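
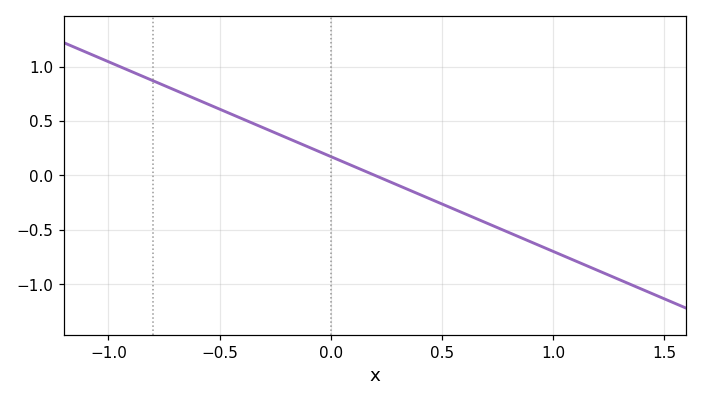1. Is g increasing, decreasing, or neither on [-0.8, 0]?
decreasing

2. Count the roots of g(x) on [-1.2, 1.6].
1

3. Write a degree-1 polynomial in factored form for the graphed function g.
y = -0.87(x - 0.2)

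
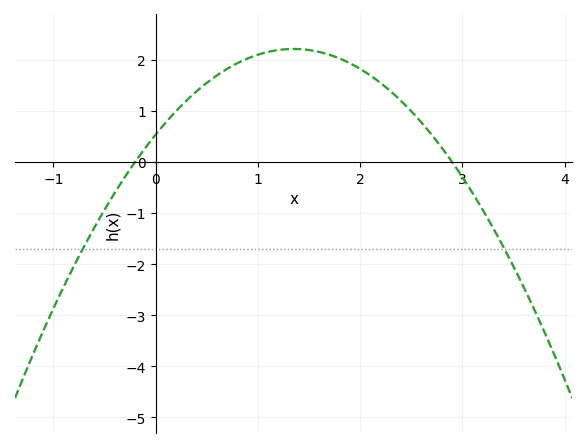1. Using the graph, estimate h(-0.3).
-0.294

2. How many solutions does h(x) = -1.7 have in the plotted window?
2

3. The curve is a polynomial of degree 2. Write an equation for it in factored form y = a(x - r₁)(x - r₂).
y = -0.92(x + 0.2)(x - 2.9)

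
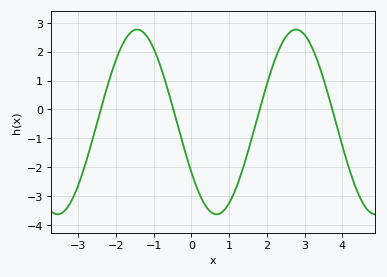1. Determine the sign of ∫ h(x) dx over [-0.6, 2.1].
negative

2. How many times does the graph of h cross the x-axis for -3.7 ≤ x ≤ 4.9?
4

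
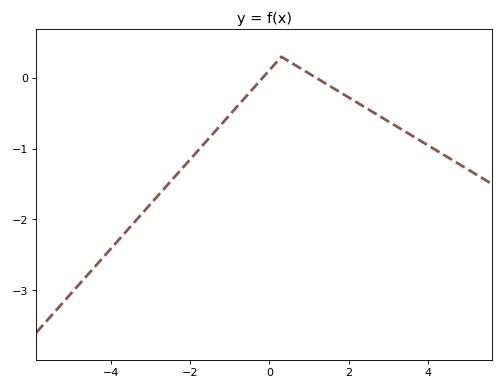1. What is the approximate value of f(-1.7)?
-0.959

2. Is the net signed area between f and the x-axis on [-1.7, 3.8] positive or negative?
negative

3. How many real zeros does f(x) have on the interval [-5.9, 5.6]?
2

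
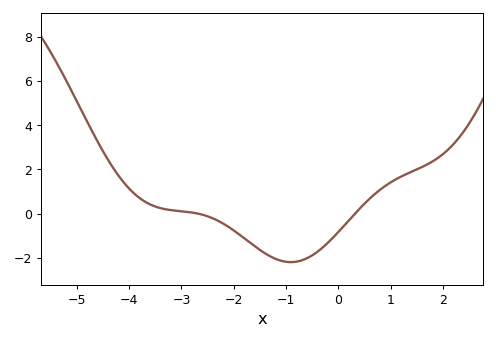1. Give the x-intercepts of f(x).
-2.6, 0.4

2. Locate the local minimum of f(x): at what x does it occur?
-1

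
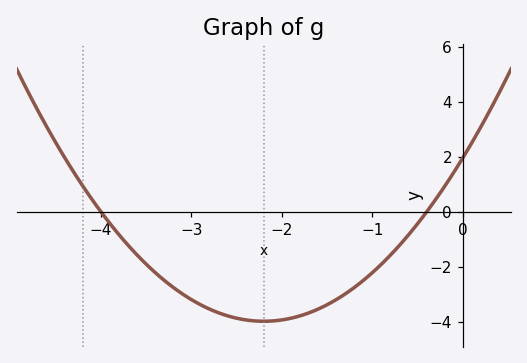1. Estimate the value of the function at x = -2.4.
-3.94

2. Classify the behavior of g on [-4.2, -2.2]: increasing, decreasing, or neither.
decreasing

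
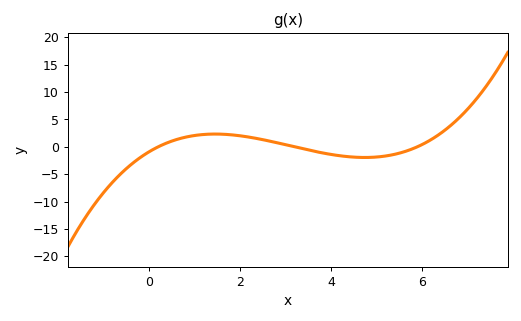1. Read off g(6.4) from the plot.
2.38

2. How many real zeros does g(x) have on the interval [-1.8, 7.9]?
3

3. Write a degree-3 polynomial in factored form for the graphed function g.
y = 0.24(x - 0.2)(x - 3.2)(x - 5.9)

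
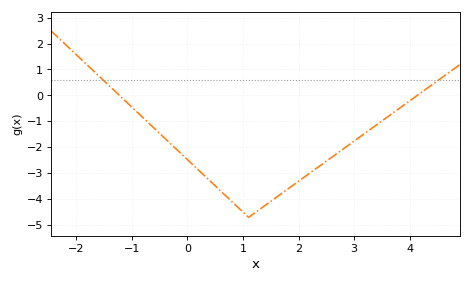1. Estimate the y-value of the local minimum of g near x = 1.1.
-4.7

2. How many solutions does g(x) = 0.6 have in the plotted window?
2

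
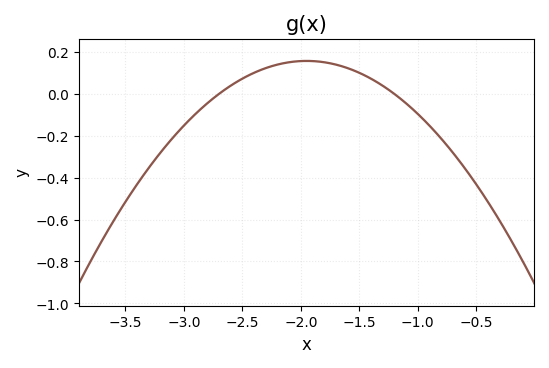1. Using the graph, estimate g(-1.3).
0.039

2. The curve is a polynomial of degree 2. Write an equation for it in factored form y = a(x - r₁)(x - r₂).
y = -0.28(x + 2.7)(x + 1.2)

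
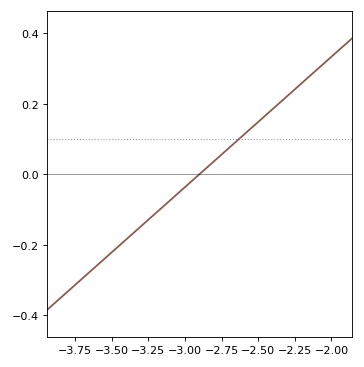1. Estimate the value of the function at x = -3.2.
-0.12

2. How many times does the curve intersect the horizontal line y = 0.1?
1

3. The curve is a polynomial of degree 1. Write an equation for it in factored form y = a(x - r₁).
y = 0.37(x + 2.9)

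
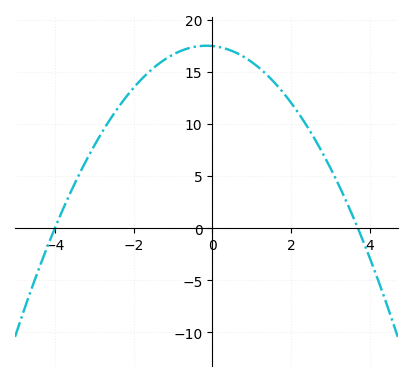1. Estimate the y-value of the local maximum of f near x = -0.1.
17.5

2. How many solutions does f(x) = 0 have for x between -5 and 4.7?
2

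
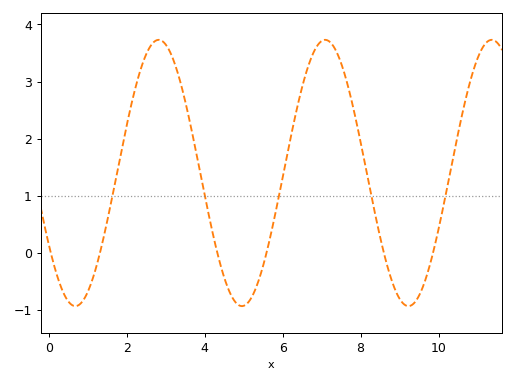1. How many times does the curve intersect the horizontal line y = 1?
5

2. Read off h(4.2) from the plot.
0.4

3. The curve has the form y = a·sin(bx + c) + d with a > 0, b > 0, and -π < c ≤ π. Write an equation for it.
y = 2.33sin(1.5x - 2.6) + 1.4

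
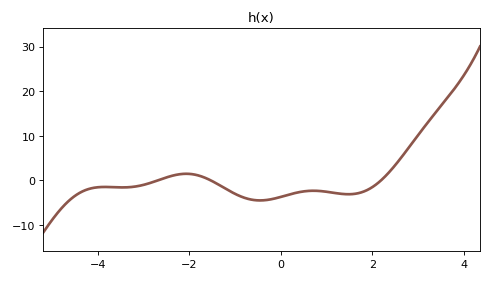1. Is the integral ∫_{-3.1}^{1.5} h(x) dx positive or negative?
negative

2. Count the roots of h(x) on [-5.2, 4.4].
3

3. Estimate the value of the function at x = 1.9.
-2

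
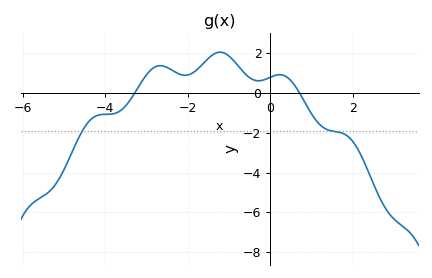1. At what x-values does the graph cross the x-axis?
-3.29, 0.71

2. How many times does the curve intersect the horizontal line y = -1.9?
2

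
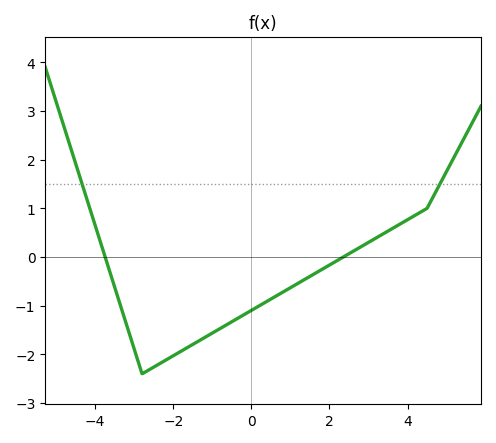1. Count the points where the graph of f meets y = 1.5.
2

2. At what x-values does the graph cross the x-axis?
-3.74, 2.35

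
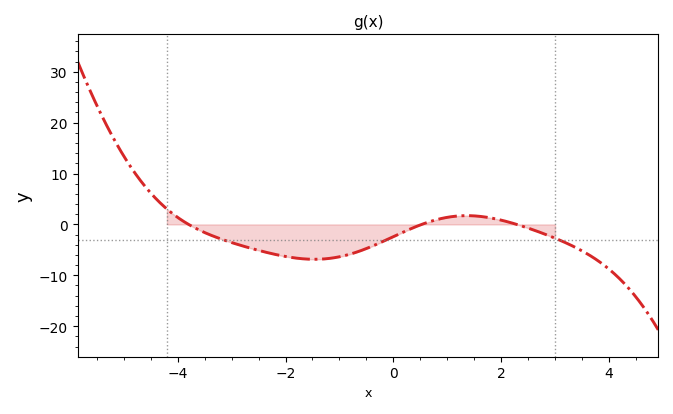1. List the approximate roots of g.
-3.8, 0.6, 2.2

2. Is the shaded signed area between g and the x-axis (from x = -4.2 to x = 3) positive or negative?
negative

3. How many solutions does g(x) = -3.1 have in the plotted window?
3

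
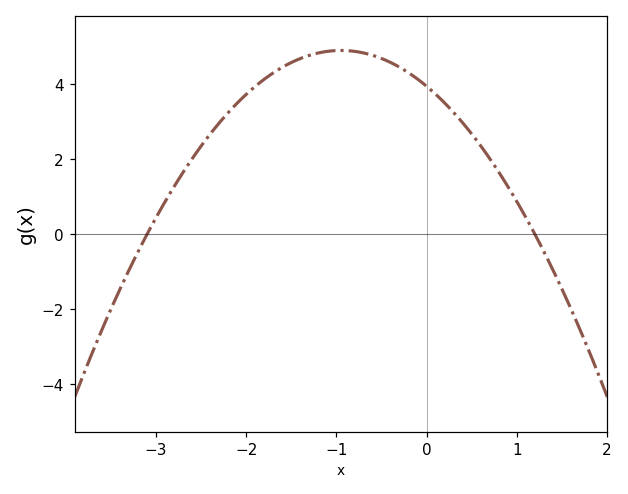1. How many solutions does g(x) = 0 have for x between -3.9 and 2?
2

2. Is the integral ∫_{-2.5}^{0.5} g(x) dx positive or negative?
positive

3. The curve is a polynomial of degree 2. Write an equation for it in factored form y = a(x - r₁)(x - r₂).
y = -1.06(x + 3.1)(x - 1.2)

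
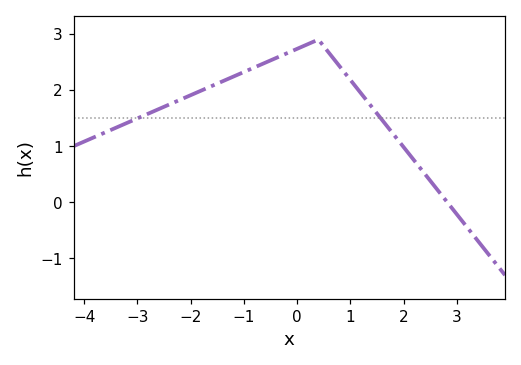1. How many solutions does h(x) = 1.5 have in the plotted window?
2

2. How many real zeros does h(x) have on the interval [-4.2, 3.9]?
1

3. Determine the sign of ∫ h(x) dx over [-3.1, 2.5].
positive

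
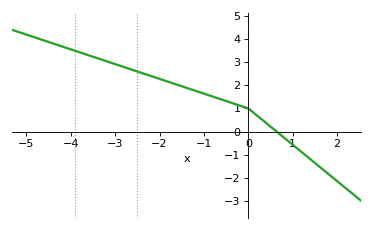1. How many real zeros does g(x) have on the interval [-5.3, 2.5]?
1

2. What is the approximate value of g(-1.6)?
2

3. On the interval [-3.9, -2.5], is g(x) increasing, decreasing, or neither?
decreasing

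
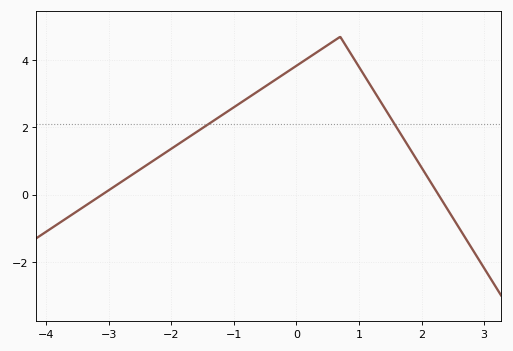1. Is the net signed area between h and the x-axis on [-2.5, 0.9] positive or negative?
positive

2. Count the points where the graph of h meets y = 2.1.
2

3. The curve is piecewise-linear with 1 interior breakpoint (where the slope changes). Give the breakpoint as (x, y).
(0.7, 4.7)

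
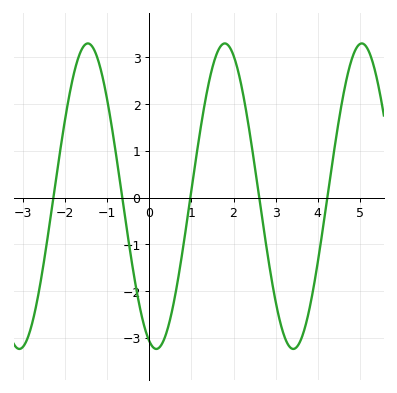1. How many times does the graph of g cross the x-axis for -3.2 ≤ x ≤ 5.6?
5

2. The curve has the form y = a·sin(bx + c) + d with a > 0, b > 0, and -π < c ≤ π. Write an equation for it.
y = 3.27sin(1.9x - 1.9) + 0.03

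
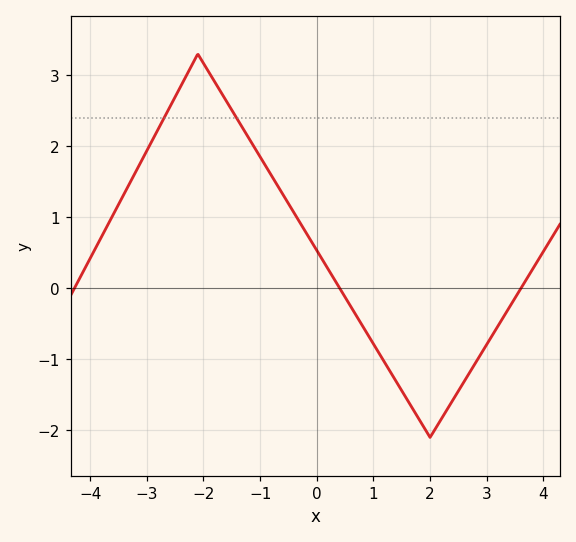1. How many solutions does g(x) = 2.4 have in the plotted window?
2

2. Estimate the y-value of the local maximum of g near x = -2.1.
3.3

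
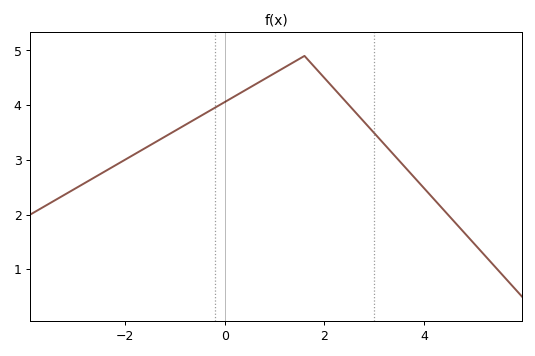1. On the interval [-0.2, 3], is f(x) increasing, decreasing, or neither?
neither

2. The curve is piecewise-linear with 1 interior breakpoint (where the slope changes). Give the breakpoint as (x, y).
(1.6, 4.9)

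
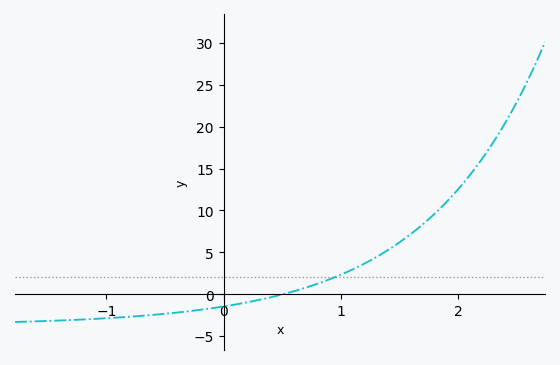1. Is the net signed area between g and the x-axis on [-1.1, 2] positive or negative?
positive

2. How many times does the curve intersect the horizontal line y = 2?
1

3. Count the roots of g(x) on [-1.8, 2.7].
1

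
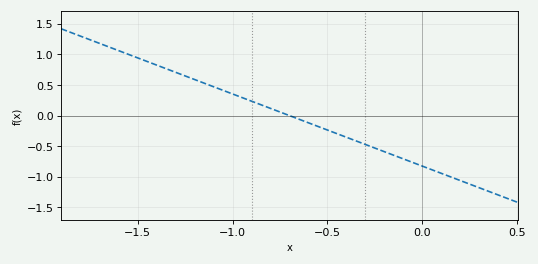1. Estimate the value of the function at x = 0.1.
-0.944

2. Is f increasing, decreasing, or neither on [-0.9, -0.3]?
decreasing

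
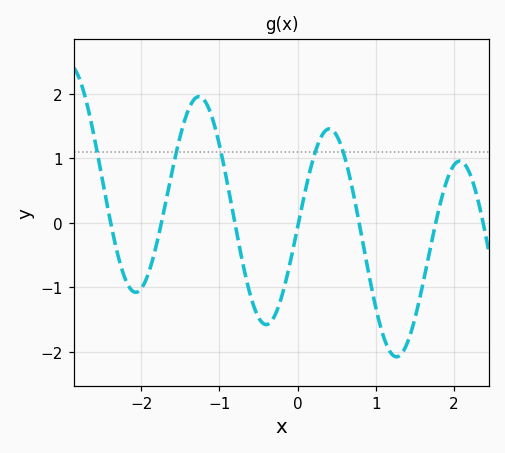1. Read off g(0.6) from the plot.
1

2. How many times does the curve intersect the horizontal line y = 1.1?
5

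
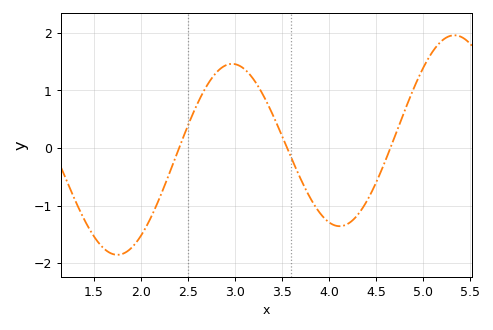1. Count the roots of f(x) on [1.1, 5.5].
3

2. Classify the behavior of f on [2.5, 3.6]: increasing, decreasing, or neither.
neither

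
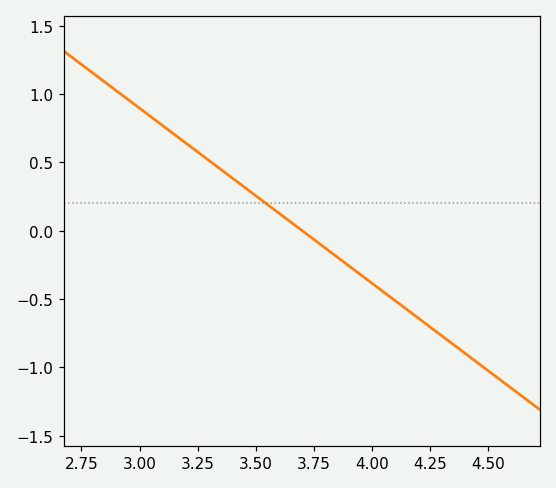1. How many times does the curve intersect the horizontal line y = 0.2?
1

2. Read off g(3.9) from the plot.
-0.256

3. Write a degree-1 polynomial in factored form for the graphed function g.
y = -1.28(x - 3.7)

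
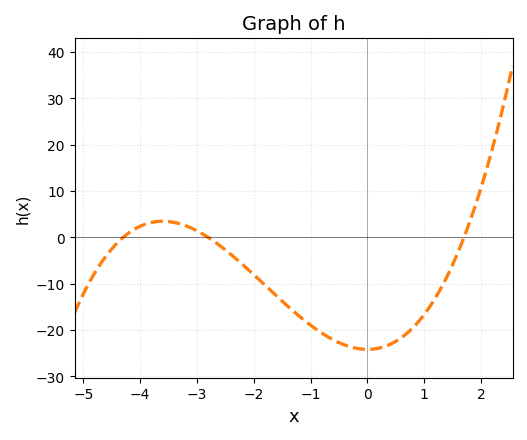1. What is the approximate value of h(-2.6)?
-1.73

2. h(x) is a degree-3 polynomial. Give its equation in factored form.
y = 1.18(x + 4.3)(x + 2.8)(x - 1.7)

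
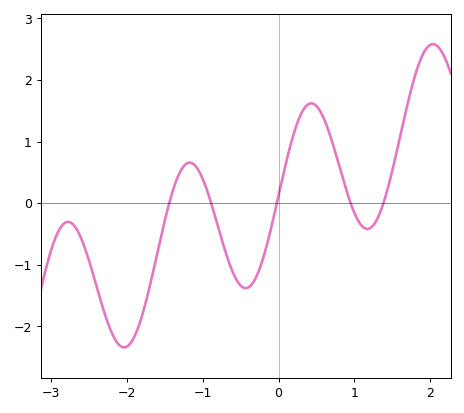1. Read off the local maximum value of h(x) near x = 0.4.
1.62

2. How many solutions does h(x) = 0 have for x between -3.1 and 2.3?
5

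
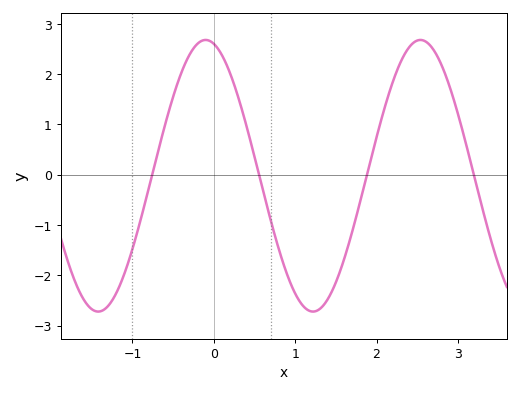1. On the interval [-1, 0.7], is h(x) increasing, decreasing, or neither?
neither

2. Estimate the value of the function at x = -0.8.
-0.3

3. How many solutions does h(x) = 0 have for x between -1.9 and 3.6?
4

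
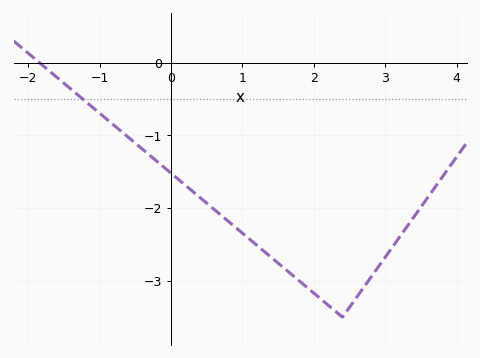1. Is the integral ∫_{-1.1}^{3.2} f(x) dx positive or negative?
negative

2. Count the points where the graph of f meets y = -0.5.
1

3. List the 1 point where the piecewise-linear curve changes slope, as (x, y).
(2.4, -3.5)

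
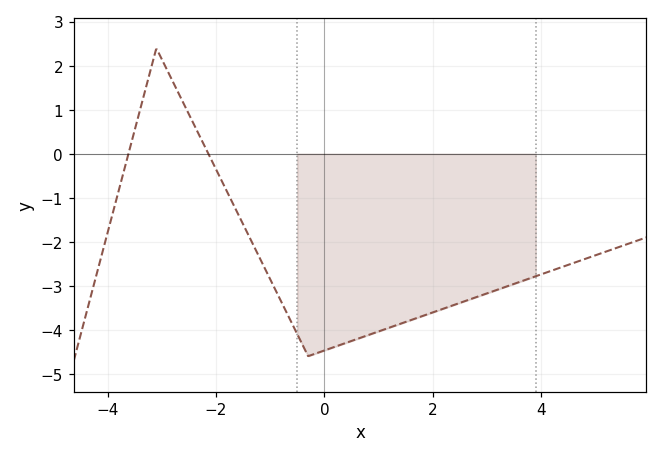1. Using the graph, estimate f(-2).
-0.3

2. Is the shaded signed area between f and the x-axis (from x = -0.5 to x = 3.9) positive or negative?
negative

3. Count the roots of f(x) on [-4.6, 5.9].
2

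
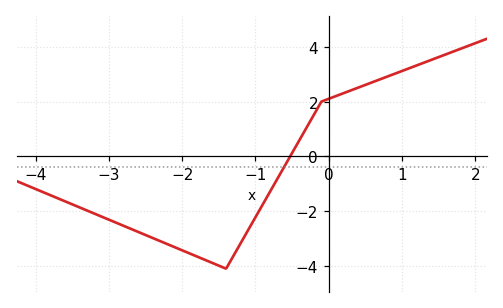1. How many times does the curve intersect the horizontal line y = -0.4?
1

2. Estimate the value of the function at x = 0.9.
3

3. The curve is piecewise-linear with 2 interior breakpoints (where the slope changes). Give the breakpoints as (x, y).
(-1.4, -4.1); (-0.1, 2)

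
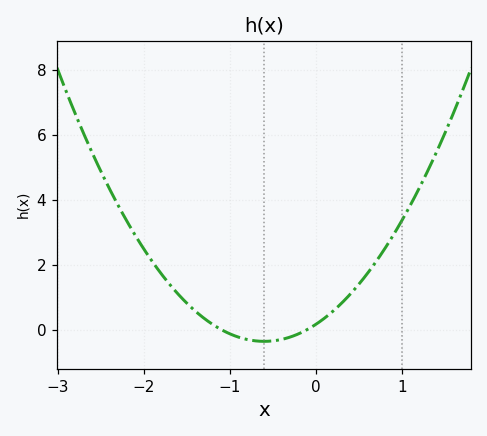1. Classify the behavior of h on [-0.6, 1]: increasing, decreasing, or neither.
increasing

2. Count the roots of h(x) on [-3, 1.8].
2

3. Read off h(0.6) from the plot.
1.8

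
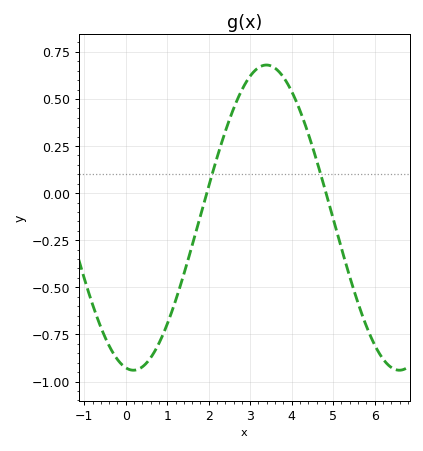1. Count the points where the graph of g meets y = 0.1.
2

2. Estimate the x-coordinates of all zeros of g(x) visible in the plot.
1.95, 4.83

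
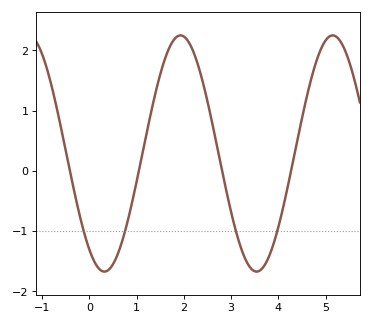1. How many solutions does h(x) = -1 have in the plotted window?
4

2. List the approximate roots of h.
-0.4, 1, 2.8, 4.3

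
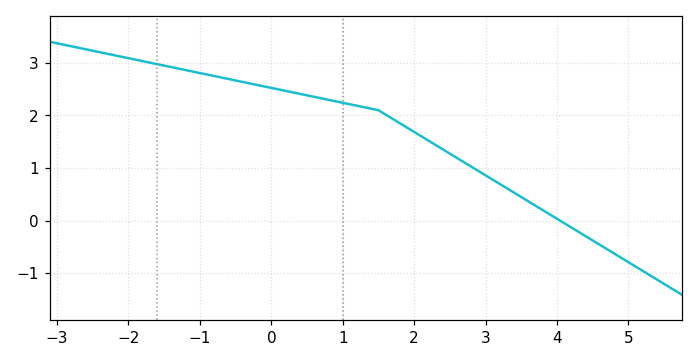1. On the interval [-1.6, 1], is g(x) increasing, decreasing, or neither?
decreasing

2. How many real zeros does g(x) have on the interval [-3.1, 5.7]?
1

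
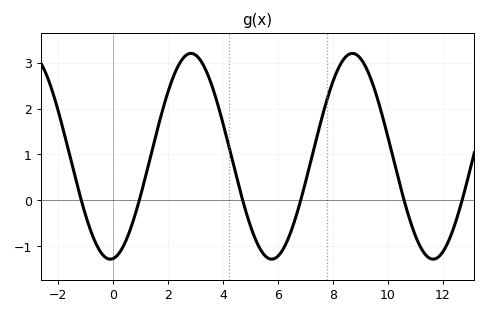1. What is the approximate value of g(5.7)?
-1.27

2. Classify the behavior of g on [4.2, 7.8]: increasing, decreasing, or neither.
neither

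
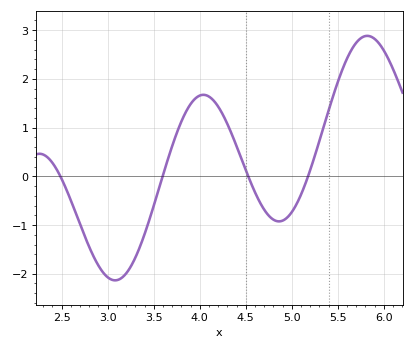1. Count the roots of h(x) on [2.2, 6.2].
4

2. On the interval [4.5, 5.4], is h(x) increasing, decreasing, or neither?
neither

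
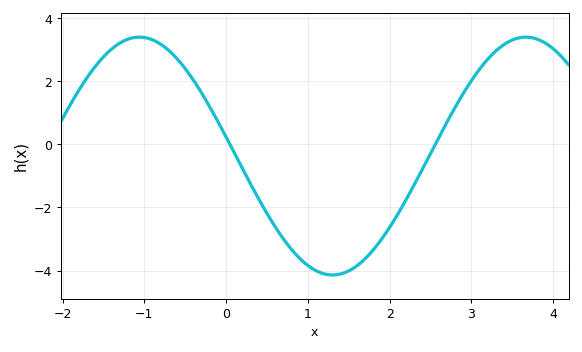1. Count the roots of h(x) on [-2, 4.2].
2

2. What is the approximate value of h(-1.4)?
3.02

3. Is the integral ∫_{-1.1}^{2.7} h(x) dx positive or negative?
negative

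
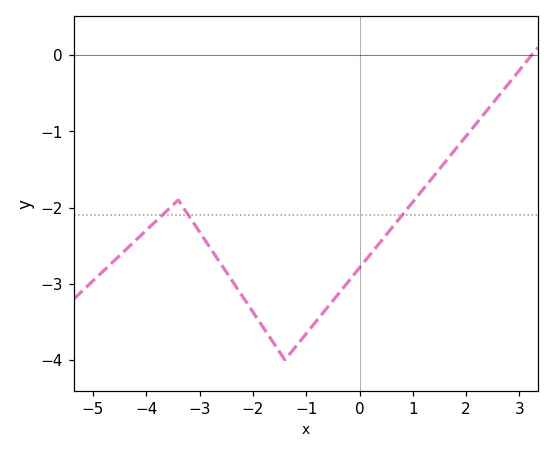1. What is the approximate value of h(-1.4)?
-4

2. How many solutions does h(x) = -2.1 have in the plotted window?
3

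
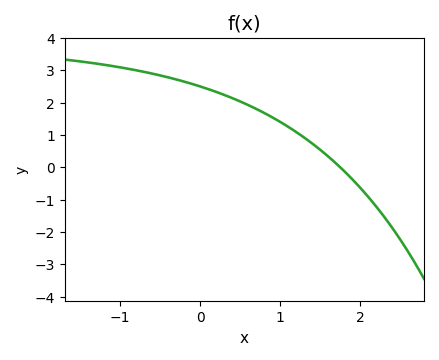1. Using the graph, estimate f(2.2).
-1.23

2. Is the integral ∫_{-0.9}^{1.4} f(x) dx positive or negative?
positive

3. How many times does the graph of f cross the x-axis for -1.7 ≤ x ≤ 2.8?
1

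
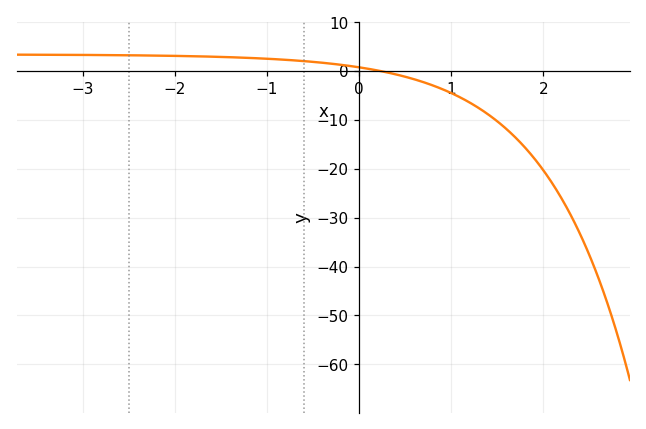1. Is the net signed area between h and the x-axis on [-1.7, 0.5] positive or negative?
positive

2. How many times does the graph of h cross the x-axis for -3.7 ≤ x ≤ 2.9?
1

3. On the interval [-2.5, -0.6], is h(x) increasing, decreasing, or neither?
decreasing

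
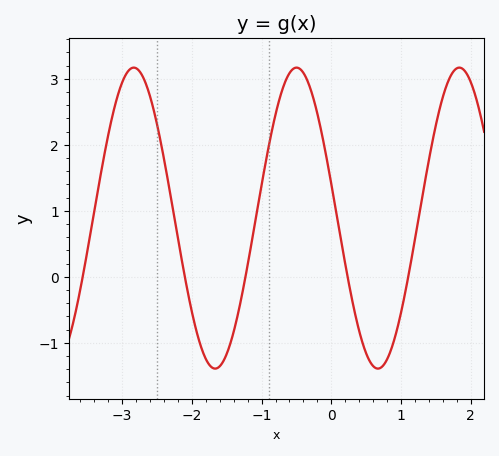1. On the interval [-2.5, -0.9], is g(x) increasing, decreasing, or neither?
neither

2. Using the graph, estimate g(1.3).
1.2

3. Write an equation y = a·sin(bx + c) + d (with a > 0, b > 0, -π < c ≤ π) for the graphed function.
y = 2.28sin(2.7x + 2.9) + 0.89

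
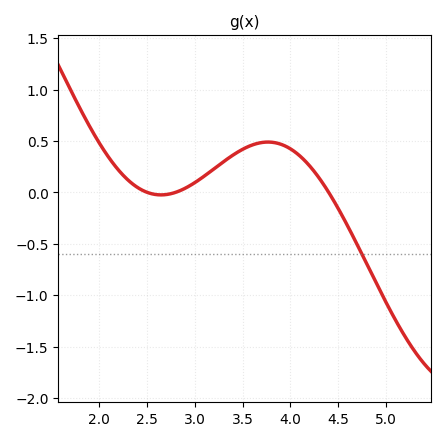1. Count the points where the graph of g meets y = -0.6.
1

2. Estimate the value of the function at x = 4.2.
0.259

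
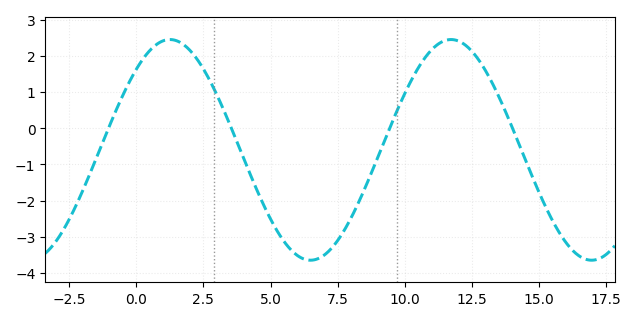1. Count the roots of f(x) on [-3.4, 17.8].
4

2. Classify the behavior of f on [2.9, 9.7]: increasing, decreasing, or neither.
neither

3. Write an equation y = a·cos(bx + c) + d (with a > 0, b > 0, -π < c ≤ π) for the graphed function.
y = 3.05cos(0.6x - 0.75) - 0.6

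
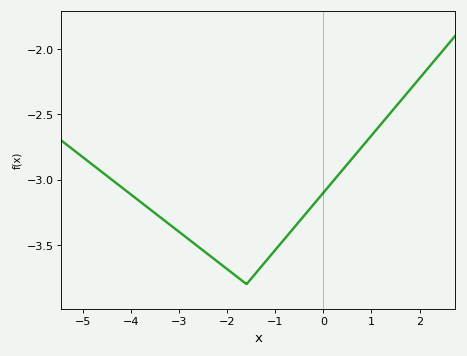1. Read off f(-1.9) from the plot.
-3.71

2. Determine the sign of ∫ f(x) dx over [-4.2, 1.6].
negative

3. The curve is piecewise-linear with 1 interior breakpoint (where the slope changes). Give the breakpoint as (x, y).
(-1.6, -3.8)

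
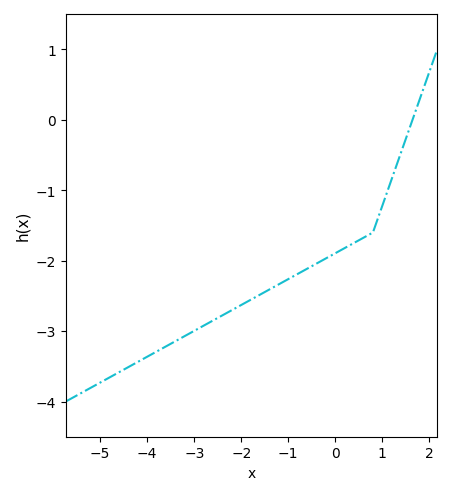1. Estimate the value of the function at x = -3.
-3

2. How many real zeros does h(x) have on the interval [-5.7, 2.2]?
1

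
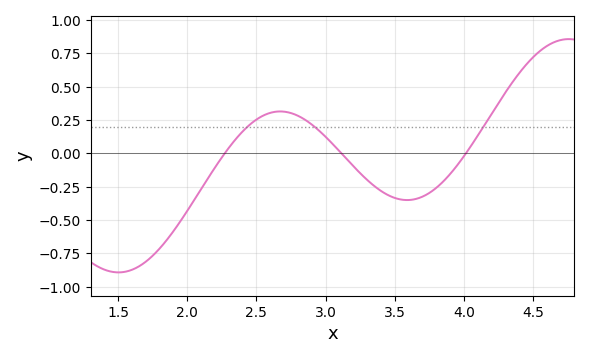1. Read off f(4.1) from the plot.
0.15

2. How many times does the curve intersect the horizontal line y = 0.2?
3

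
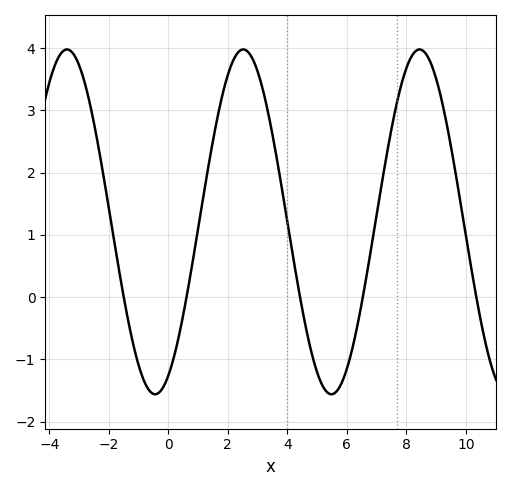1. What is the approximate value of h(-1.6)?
0.27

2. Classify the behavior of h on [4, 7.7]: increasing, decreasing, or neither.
neither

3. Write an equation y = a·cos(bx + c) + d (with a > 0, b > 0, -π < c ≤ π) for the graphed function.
y = 2.77cos(1.06x - 2.67) + 1.21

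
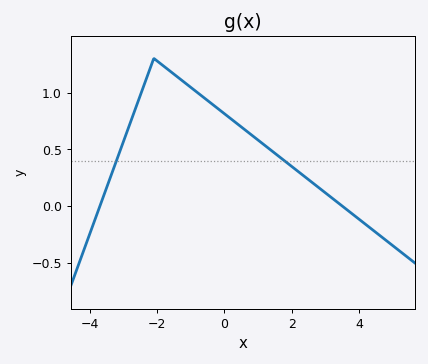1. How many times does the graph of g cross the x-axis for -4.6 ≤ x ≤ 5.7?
2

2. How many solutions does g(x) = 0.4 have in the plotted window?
2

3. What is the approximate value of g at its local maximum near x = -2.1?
1.3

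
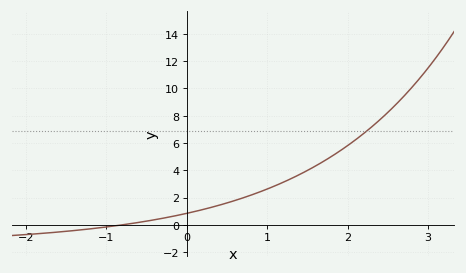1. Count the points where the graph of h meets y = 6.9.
1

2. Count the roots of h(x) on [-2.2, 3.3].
1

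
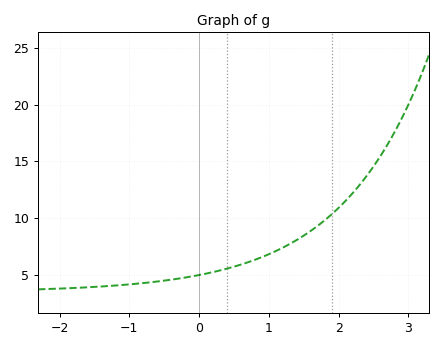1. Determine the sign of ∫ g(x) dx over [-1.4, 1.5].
positive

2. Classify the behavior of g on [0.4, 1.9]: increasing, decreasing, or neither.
increasing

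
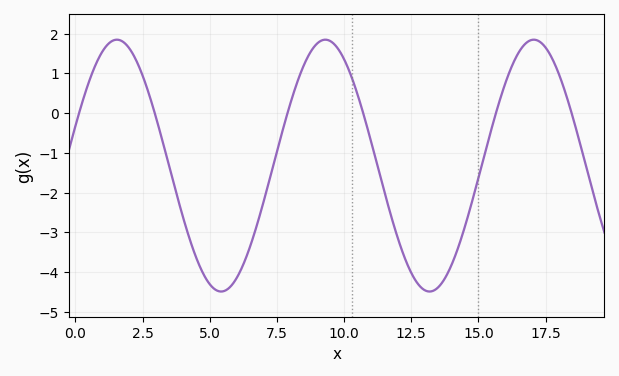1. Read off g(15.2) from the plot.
-1.11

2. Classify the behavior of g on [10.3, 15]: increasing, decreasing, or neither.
neither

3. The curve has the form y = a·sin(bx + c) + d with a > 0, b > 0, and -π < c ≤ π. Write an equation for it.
y = 3.17sin(0.81x + 0.32) - 1.32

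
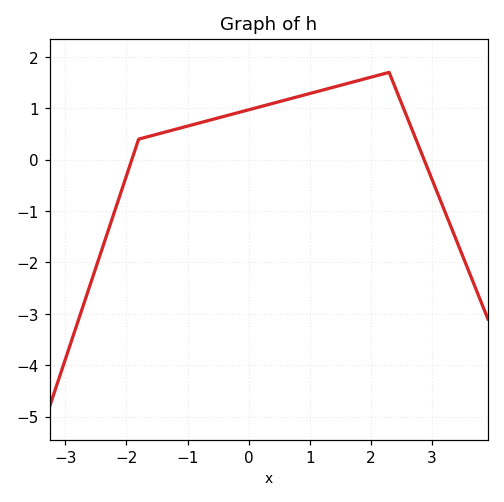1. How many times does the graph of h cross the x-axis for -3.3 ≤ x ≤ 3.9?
2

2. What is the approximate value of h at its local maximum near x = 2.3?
1.7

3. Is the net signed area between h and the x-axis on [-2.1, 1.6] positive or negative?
positive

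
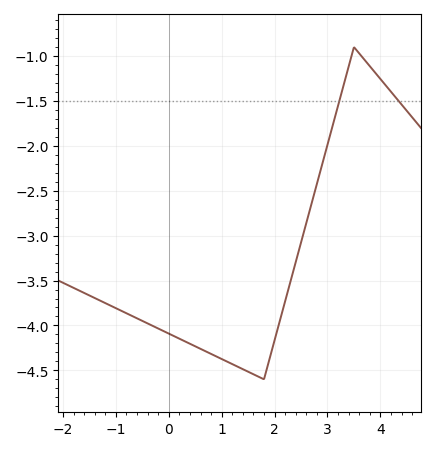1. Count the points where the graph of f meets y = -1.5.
2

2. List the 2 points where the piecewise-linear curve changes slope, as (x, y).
(1.8, -4.6); (3.5, -0.9)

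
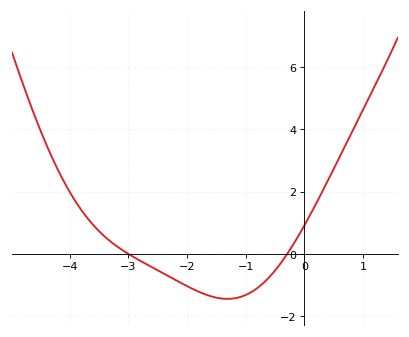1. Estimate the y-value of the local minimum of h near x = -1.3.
-1.44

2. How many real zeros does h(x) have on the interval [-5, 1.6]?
2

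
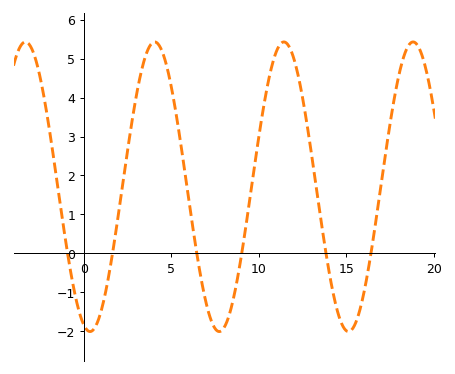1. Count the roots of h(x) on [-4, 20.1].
6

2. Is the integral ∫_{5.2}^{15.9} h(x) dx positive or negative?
positive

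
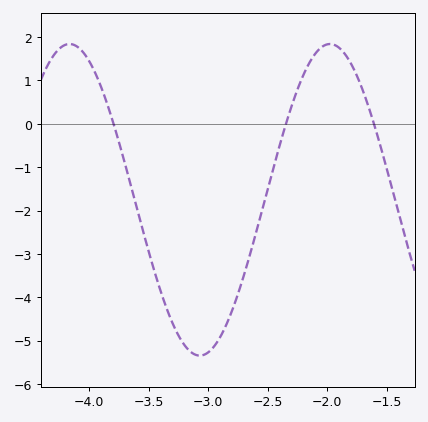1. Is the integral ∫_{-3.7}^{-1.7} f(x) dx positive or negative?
negative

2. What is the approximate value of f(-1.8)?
1.39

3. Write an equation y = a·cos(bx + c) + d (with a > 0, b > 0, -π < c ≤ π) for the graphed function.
y = 3.59cos(2.87x - 0.612) - 1.75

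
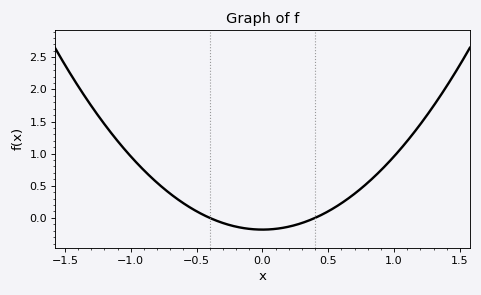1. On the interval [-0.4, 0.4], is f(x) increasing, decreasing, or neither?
neither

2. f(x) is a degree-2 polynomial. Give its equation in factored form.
y = 1.14(x + 0.4)(x - 0.4)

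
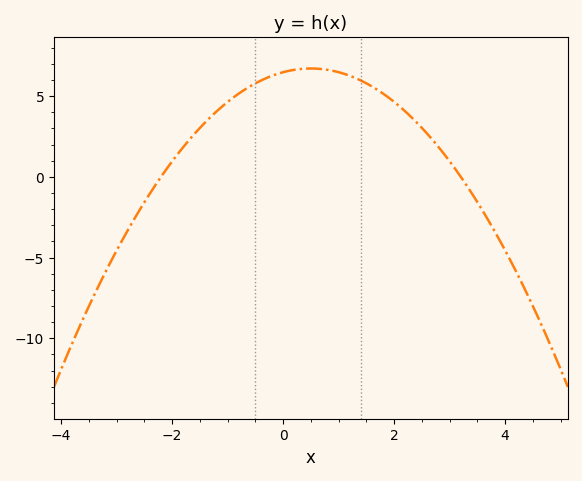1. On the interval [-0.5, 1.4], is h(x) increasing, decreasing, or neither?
neither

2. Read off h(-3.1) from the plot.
-5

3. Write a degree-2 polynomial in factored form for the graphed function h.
y = -0.92(x + 2.2)(x - 3.2)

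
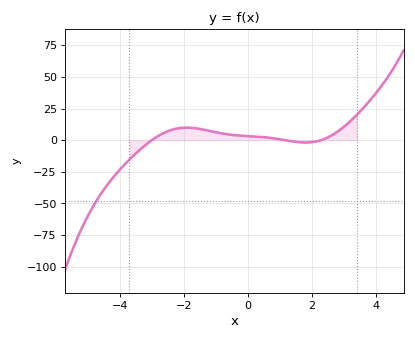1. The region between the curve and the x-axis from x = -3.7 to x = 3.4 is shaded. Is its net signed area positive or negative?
positive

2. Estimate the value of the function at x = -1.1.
6.81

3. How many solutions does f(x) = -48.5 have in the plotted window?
1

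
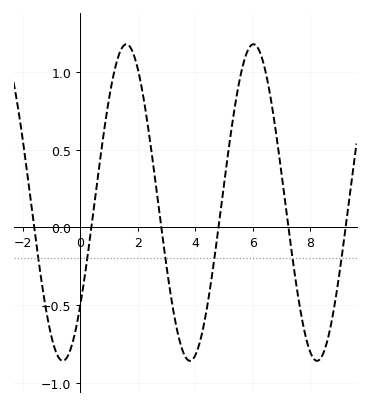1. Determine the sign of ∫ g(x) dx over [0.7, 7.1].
positive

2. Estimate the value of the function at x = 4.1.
-0.779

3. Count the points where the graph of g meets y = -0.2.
6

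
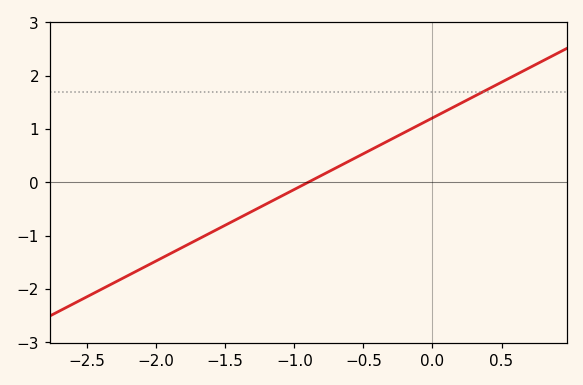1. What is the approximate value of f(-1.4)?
-0.7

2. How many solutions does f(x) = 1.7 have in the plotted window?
1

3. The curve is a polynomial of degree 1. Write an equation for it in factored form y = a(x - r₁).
y = 1.34(x + 0.9)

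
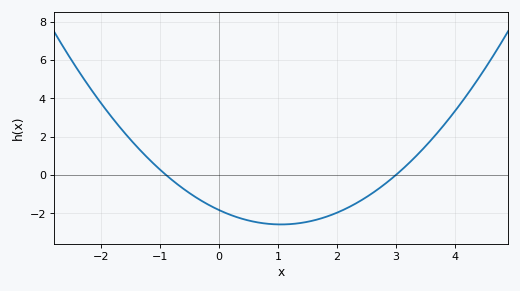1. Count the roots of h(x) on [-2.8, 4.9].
2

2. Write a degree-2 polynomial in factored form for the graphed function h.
y = 0.68(x + 0.9)(x - 3)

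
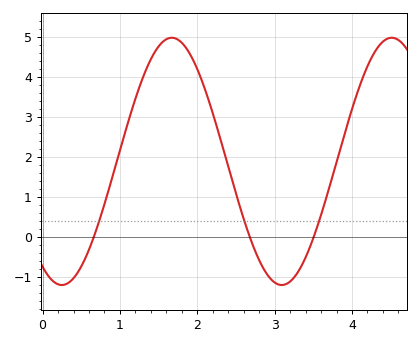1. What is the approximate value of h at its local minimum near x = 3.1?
-1.2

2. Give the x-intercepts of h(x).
0.7, 2.7, 3.5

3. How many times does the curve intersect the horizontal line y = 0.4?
3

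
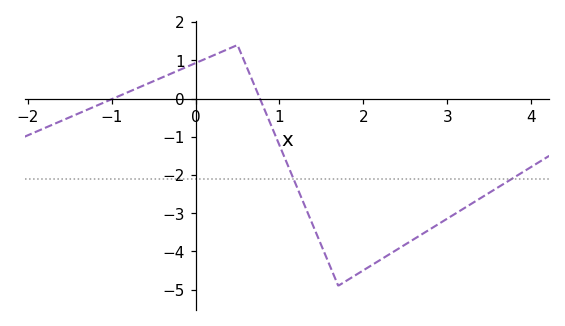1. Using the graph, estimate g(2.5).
-3.8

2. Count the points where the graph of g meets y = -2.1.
2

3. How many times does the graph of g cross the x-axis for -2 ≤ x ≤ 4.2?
2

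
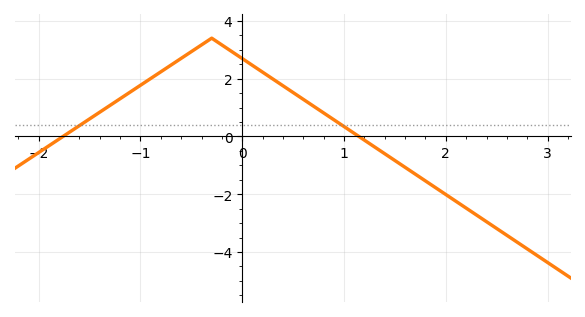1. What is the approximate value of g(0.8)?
0.8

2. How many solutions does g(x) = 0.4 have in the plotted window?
2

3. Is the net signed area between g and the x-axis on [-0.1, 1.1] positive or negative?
positive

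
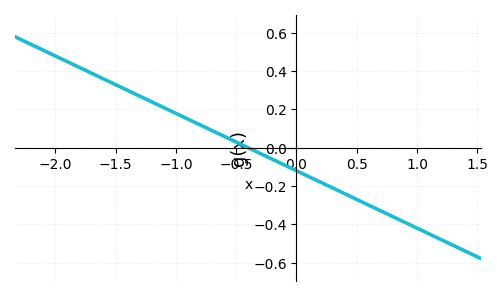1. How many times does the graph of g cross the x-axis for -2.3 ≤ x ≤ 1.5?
1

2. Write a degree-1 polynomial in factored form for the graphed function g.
y = -0.3(x + 0.4)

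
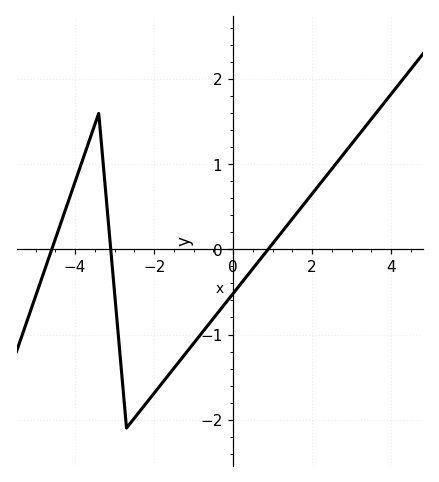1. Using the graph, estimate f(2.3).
0.8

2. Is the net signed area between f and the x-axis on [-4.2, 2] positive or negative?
negative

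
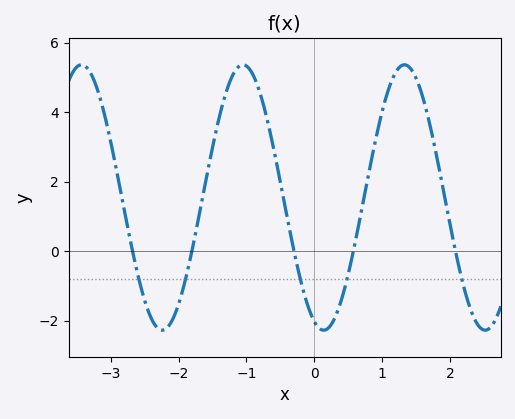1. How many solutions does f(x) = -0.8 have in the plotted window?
5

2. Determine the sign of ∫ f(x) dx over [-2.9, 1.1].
positive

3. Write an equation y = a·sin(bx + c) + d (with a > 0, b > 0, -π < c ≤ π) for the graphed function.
y = 3.82sin(2.64x - 1.94) + 1.55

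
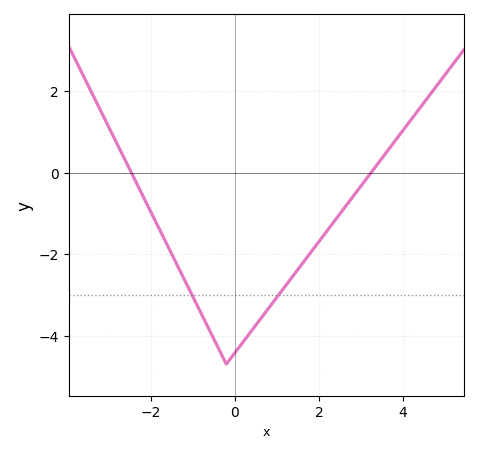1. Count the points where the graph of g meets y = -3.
2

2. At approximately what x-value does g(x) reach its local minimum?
-0.198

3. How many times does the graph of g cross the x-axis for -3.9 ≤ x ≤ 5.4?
2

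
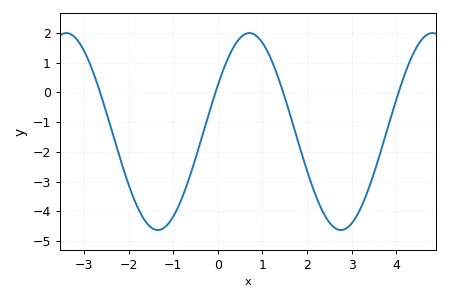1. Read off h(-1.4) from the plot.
-4.62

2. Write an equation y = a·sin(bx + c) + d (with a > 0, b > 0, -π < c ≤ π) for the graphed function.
y = 3.31sin(1.53x + 0.49) - 1.32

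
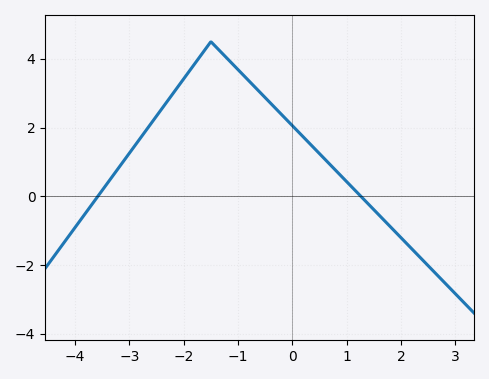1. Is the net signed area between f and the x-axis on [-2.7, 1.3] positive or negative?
positive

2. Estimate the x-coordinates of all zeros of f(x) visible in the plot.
-3.6, 1.2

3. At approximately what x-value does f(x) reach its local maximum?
-1.4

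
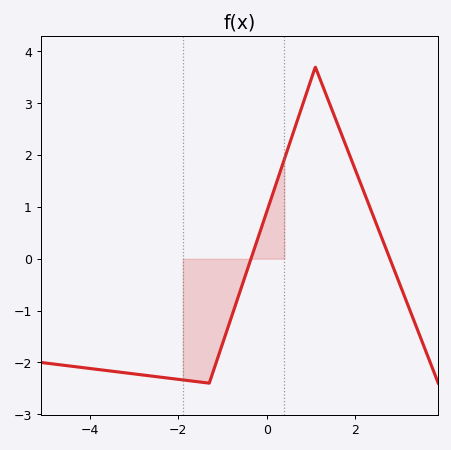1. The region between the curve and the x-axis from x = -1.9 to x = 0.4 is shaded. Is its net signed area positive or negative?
negative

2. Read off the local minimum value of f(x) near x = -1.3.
-2.4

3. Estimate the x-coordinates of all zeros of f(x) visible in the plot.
-0.4, 2.8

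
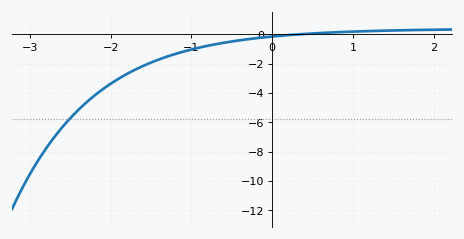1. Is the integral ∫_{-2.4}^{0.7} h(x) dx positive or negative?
negative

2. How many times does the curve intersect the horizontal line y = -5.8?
1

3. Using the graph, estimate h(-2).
-3.37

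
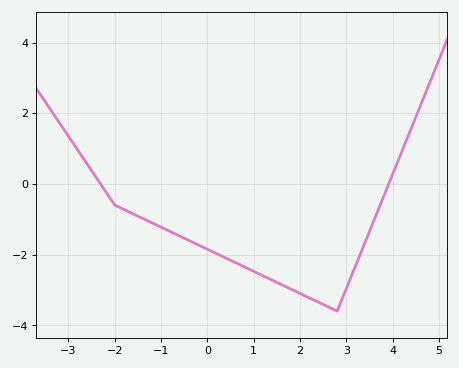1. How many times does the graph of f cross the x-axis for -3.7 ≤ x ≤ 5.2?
2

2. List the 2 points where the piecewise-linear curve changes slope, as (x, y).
(-2, -0.6); (2.8, -3.6)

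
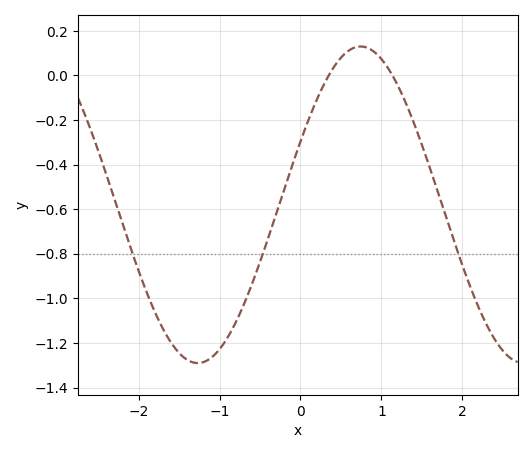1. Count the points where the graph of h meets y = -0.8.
3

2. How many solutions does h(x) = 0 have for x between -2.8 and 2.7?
2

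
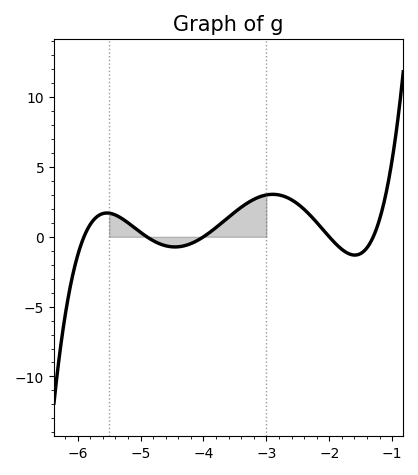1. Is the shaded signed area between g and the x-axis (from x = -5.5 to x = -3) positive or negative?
positive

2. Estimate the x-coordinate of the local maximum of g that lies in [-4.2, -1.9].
-2.9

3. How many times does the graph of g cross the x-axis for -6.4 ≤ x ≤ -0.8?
5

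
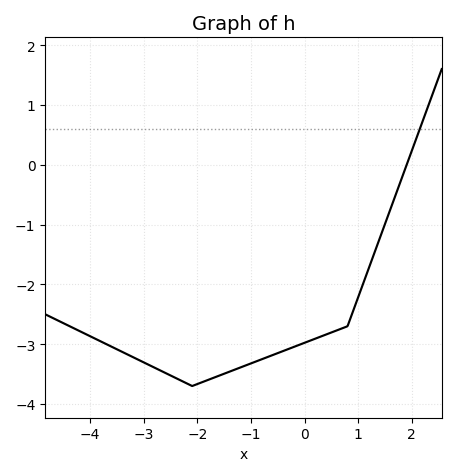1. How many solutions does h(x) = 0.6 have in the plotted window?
1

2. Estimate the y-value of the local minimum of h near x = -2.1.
-3.7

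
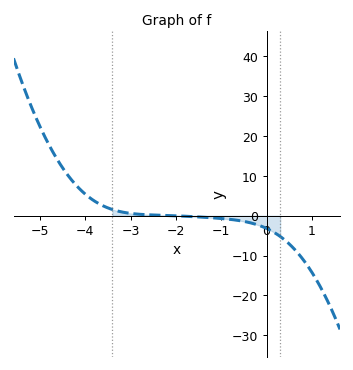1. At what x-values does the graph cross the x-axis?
-2.1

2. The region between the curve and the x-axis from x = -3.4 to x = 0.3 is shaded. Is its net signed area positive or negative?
negative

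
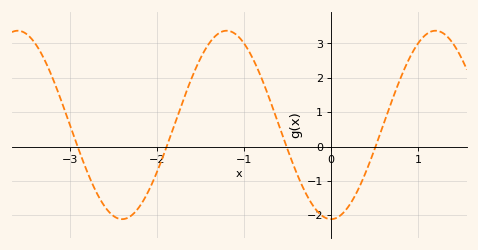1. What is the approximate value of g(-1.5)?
2.56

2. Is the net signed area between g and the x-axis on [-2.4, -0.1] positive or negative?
positive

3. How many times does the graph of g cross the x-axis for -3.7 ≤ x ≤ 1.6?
4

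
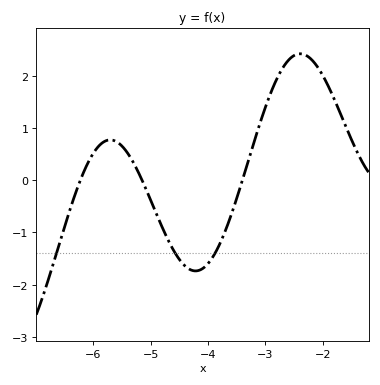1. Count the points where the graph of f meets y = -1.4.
3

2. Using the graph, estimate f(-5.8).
0.75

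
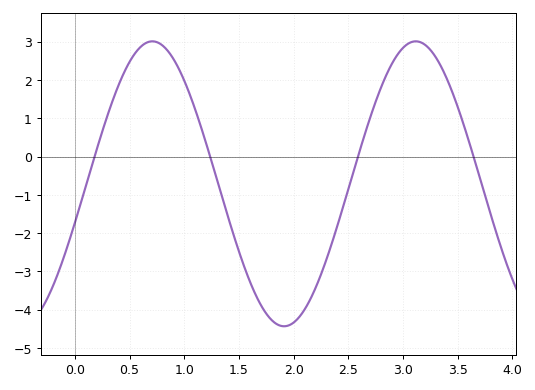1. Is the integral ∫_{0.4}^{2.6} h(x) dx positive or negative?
negative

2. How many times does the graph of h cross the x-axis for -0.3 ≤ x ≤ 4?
4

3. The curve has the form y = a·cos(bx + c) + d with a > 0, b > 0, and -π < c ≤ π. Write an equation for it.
y = 3.72cos(2.61x - 1.85) - 0.71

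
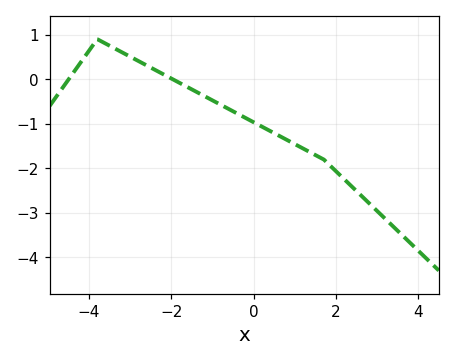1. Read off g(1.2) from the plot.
-1.55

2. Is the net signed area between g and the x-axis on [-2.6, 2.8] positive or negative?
negative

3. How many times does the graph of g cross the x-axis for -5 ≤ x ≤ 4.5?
2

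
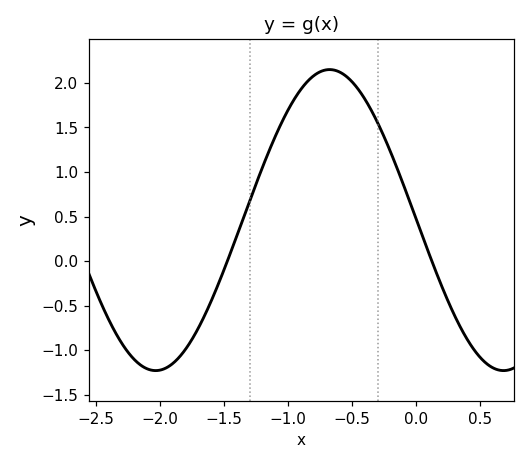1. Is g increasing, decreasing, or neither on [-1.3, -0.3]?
neither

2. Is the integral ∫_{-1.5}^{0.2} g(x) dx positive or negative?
positive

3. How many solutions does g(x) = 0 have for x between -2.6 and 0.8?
2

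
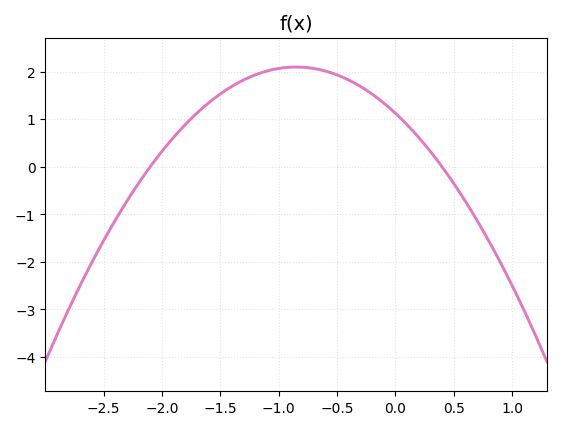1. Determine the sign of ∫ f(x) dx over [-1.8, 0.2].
positive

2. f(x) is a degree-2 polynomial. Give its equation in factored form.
y = -1.34(x + 2.1)(x - 0.4)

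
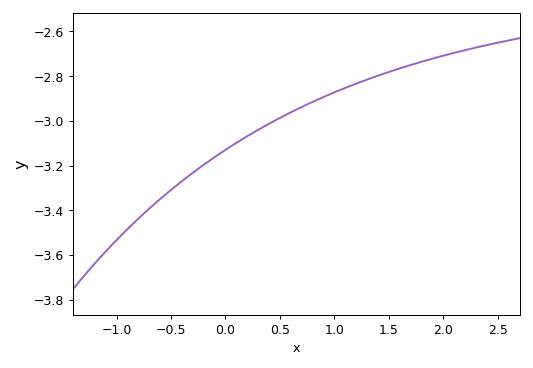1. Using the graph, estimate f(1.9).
-2.72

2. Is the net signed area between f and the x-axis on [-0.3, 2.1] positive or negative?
negative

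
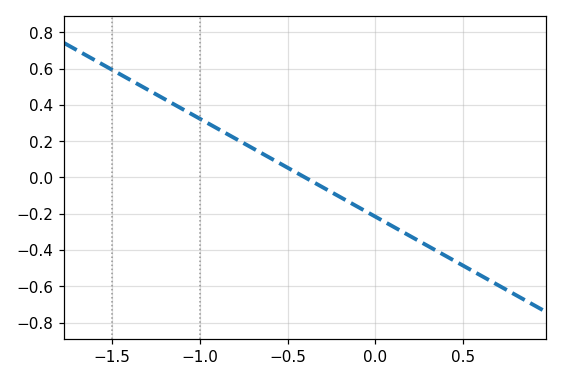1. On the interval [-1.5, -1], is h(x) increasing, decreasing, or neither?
decreasing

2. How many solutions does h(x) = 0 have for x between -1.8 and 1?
1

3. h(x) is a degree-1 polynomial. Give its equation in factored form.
y = -0.54(x + 0.4)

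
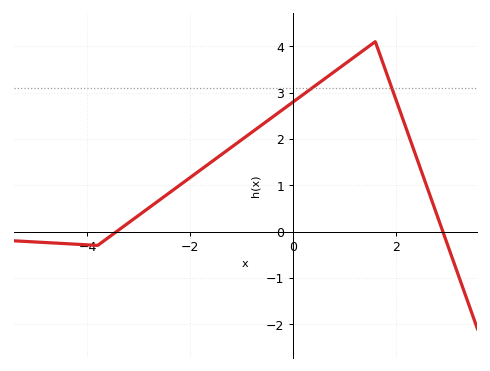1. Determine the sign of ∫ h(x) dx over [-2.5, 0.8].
positive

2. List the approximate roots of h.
-3.4, 3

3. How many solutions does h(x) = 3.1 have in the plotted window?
2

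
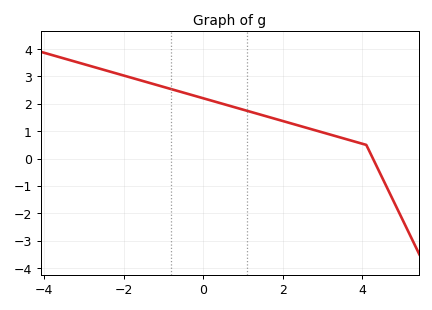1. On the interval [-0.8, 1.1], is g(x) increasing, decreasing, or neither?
decreasing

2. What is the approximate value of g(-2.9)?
3.41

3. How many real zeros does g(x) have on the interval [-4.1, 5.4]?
1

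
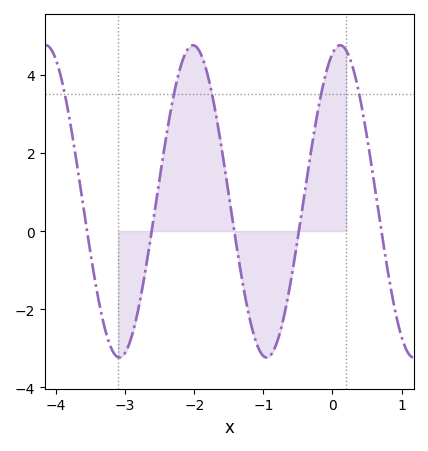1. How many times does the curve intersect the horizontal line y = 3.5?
5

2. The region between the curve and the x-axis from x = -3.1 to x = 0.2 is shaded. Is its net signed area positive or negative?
positive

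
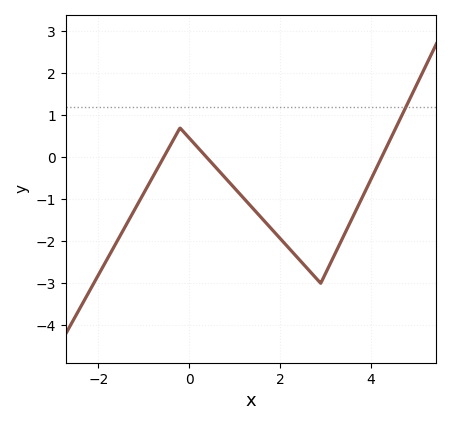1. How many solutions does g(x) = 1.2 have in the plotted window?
1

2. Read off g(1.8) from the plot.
-1.7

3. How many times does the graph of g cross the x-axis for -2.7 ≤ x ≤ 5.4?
3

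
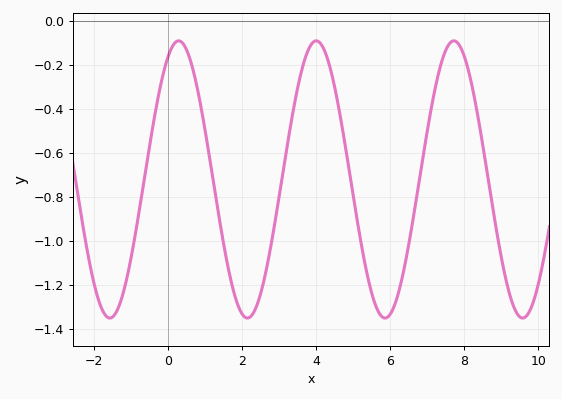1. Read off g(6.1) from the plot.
-1.3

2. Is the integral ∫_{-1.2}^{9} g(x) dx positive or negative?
negative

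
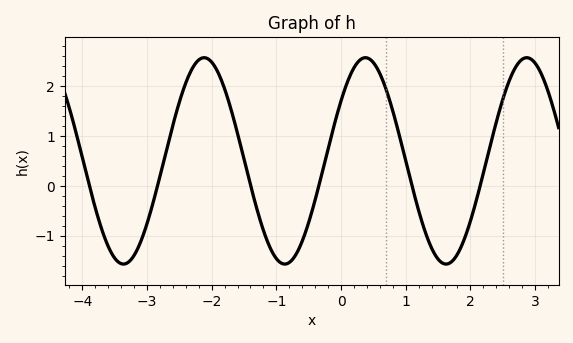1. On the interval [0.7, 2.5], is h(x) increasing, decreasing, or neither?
neither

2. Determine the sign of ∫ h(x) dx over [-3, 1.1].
positive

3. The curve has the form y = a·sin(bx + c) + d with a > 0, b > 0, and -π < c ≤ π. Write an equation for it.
y = 2.07sin(2.5x + 0.62) + 0.5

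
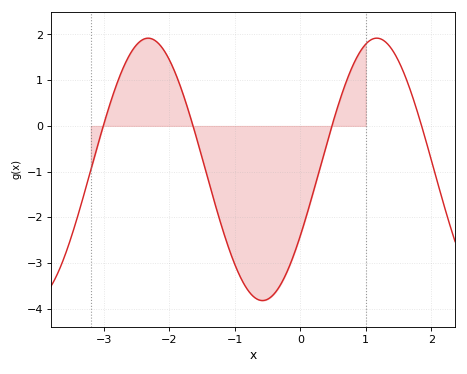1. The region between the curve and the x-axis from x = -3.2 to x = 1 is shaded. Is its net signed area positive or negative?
negative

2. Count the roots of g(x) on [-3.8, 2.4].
4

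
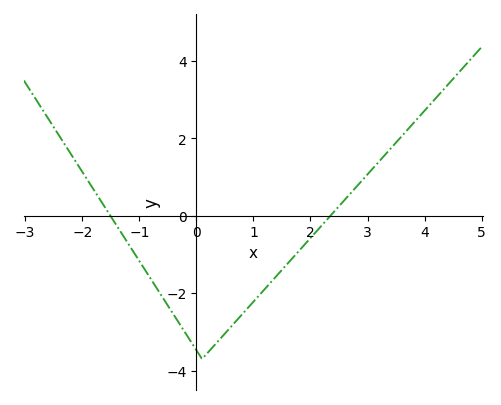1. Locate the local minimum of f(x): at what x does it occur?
0.102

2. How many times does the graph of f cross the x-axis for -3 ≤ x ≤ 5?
2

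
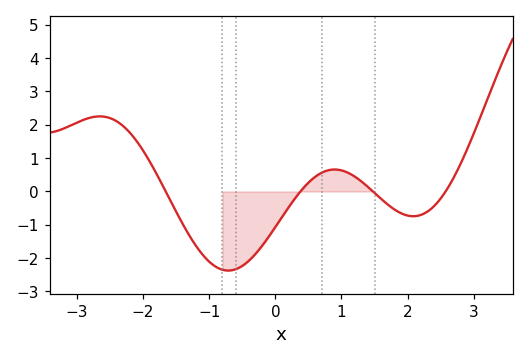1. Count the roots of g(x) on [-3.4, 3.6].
4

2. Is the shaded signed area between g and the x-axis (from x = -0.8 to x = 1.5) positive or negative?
negative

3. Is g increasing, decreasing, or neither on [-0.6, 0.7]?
increasing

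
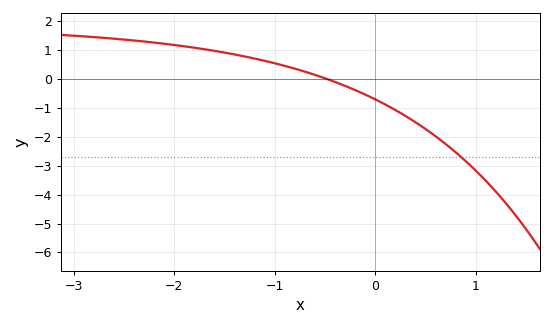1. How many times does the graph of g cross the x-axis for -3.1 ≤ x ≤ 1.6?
1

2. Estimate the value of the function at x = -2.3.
1.29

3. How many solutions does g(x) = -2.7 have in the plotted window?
1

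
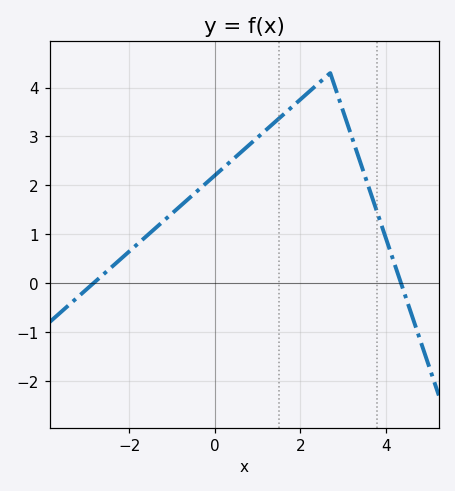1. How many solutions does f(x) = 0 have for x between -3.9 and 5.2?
2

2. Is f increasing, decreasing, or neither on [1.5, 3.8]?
neither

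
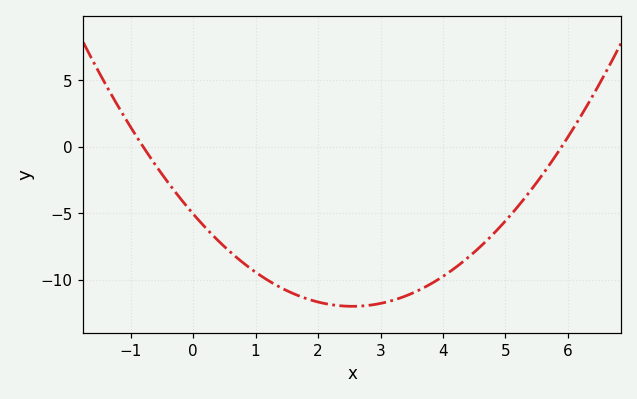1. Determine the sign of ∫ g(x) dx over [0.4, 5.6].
negative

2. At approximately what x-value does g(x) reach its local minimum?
2.6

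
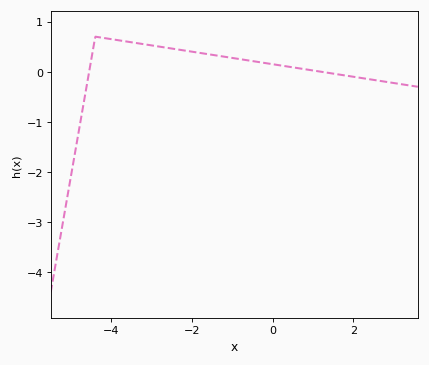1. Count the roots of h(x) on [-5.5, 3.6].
2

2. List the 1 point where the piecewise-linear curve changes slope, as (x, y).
(-4.4, 0.7)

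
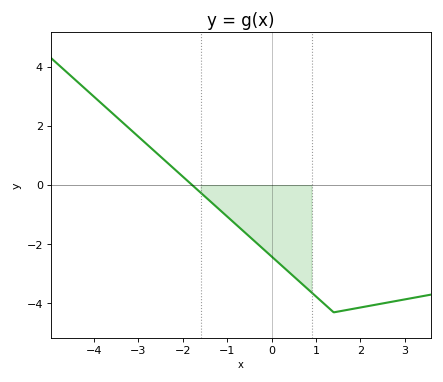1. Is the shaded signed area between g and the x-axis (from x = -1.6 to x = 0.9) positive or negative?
negative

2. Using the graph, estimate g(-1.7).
-0.2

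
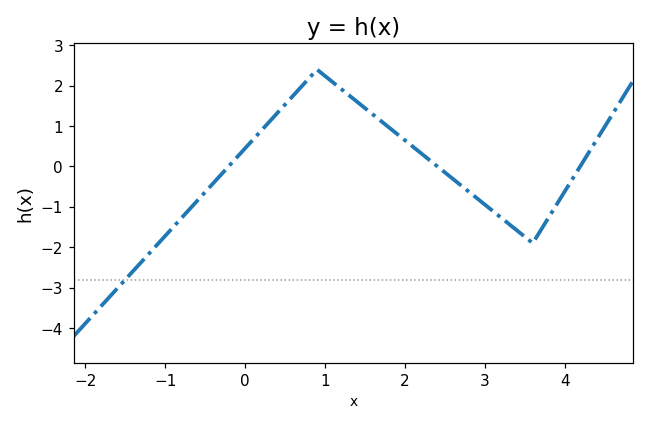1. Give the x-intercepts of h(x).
-0.2, 2.4, 4.2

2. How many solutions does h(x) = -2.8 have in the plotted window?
1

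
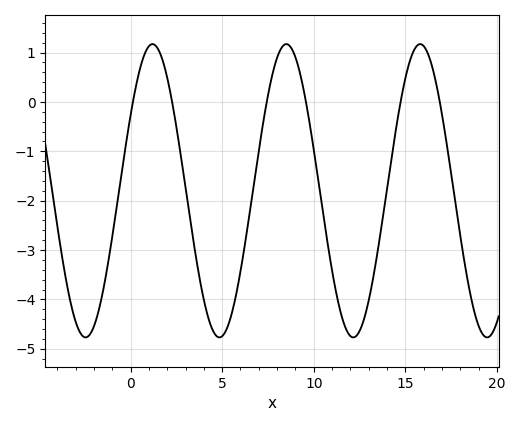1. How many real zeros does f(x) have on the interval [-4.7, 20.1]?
6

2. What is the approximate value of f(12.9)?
-4.2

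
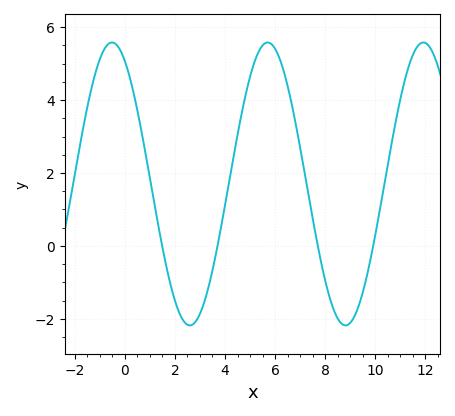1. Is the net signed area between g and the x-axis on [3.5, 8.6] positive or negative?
positive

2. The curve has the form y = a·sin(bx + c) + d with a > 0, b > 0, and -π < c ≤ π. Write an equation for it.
y = 3.88sin(1.01x + 2.09) + 1.7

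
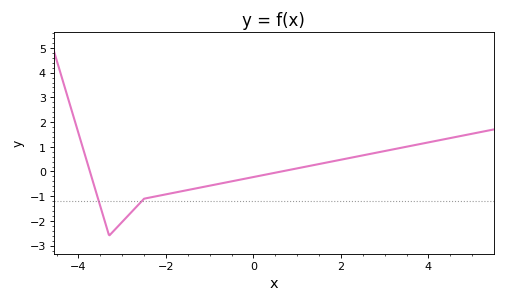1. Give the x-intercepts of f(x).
-3.8, 0.6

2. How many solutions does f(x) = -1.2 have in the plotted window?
2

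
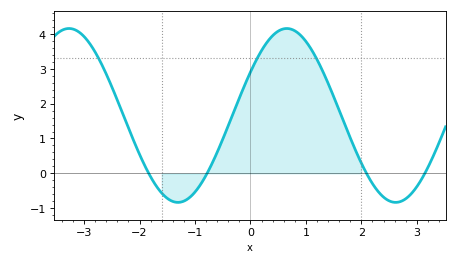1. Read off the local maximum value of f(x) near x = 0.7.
4.15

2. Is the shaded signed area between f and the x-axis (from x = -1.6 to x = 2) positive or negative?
positive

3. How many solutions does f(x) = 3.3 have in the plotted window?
3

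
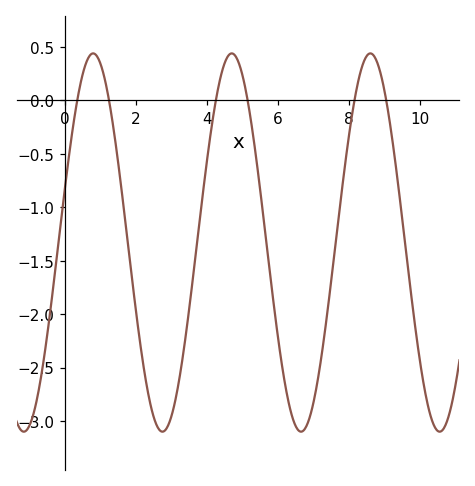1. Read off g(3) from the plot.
-2.95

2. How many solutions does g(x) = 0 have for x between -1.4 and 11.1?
6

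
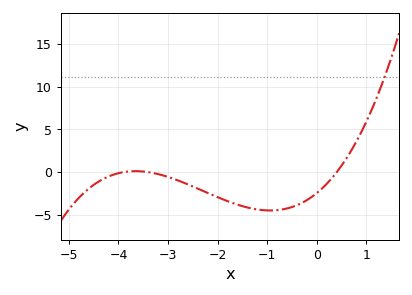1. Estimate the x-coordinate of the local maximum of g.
-3.7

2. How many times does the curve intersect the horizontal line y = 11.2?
1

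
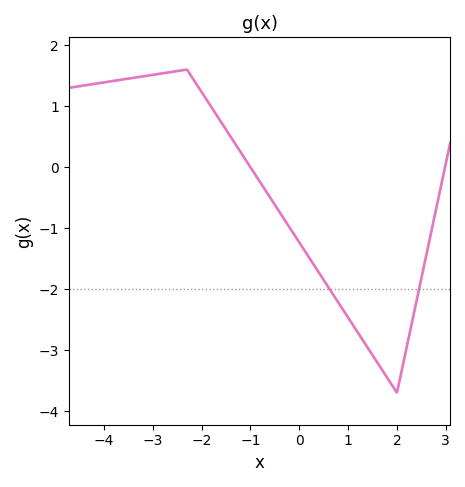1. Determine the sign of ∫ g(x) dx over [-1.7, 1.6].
negative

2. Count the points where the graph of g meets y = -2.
2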